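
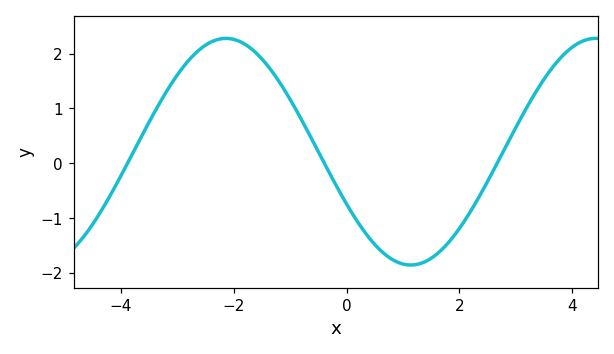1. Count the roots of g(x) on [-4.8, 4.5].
3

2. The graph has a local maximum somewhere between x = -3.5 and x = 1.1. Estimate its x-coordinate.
-2.13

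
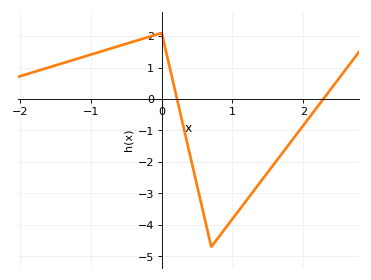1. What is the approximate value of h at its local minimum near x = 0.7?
-4.7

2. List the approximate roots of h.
0.216, 2.28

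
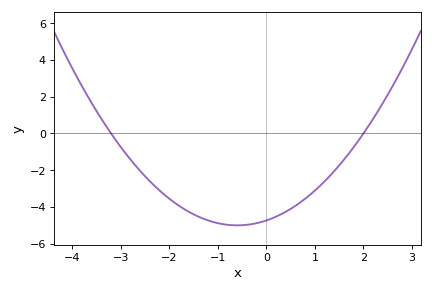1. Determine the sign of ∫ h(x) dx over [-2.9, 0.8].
negative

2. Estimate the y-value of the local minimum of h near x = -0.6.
-5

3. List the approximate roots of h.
-3.2, 2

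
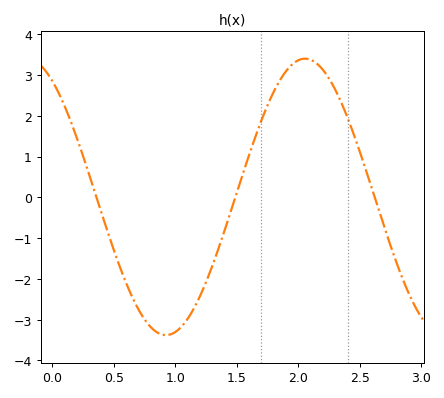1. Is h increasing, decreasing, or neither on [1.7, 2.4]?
neither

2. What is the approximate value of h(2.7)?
-0.7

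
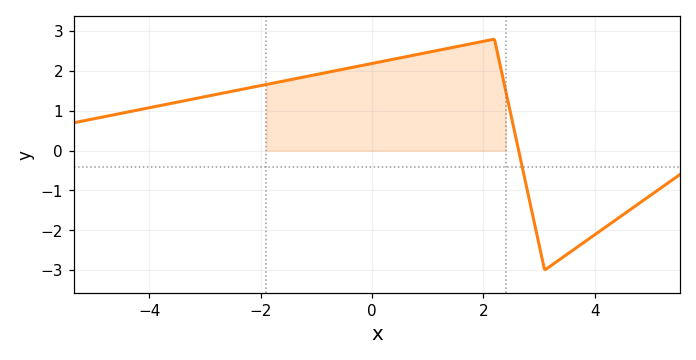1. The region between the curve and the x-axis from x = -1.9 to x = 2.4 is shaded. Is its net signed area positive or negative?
positive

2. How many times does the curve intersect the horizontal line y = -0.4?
1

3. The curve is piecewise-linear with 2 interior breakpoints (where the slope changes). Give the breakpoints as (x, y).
(2.2, 2.8); (3.1, -3)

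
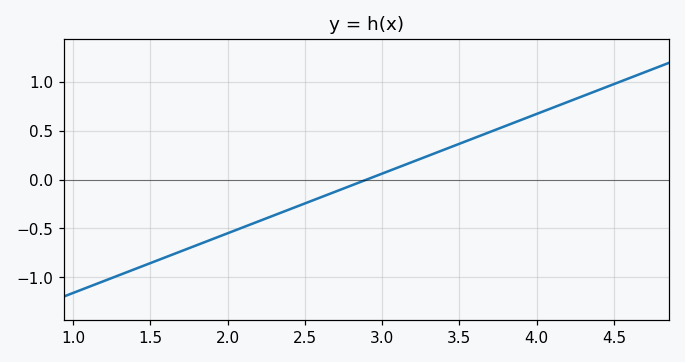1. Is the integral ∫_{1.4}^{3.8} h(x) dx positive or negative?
negative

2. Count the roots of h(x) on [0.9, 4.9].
1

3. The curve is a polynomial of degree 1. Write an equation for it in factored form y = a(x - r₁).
y = 0.61(x - 2.9)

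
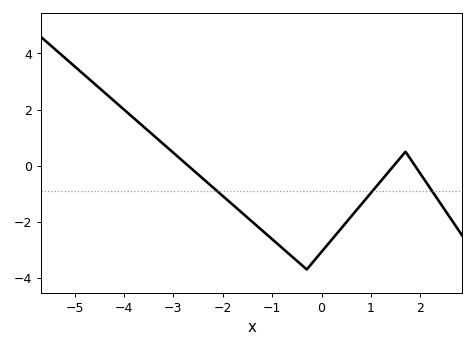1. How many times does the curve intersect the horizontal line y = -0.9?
3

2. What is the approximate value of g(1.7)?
0.4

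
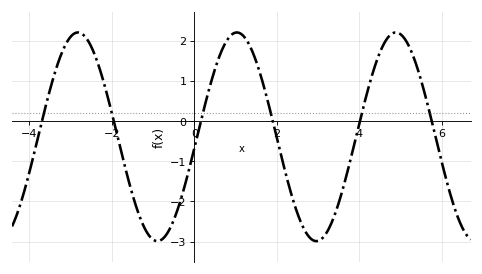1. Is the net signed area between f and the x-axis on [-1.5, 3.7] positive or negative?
negative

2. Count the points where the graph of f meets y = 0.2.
6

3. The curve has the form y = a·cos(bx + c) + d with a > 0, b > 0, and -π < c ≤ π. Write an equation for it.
y = 2.6cos(1.6x - 1.7) - 0.39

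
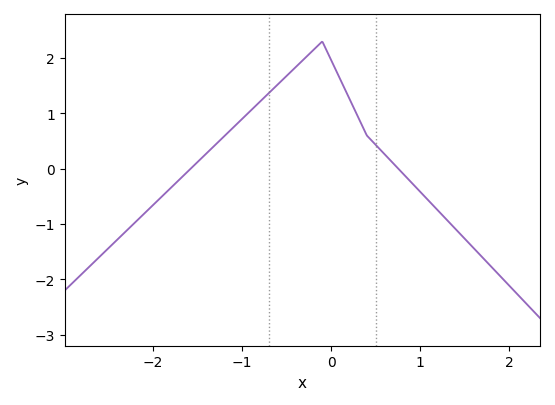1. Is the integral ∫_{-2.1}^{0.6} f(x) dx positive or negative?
positive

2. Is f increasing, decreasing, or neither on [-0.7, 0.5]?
neither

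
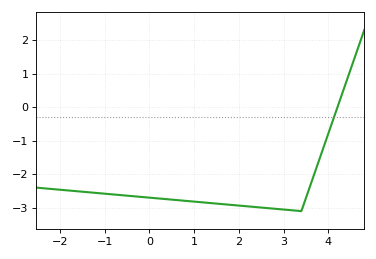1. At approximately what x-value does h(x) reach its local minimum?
3.4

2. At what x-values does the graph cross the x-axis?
4.2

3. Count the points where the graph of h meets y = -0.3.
1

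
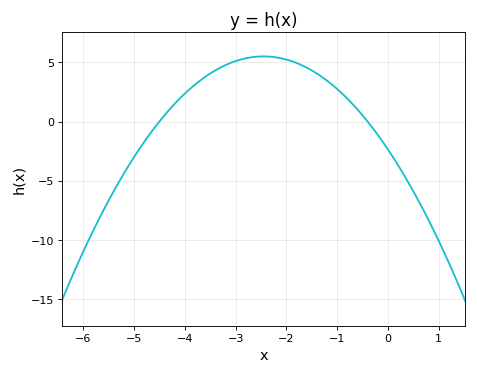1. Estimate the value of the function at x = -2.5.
5.5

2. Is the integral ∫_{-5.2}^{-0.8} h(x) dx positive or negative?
positive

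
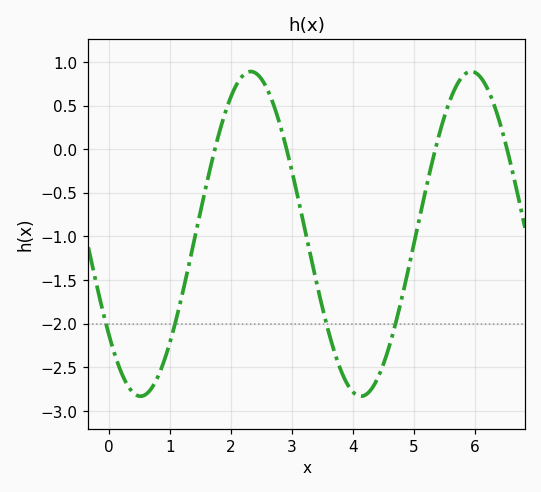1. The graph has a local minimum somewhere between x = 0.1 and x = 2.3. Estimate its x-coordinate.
0.5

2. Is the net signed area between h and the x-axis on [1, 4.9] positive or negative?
negative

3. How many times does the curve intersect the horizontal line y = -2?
4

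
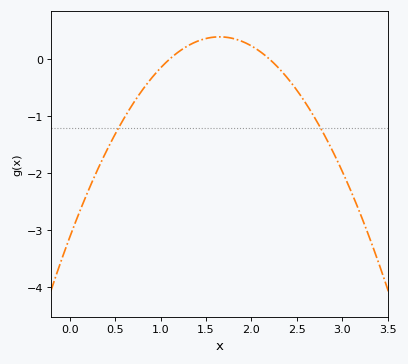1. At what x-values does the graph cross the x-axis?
1.1, 2.2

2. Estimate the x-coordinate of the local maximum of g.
1.65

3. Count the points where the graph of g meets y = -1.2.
2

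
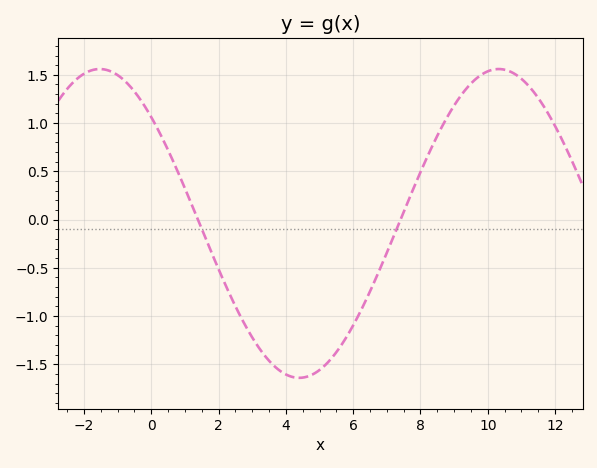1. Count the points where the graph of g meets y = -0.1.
2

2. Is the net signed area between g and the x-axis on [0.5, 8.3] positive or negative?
negative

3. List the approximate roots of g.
1.39, 7.41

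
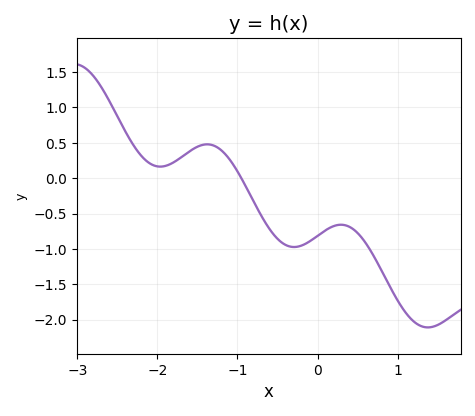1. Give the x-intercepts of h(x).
-0.952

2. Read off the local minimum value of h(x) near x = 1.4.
-2.11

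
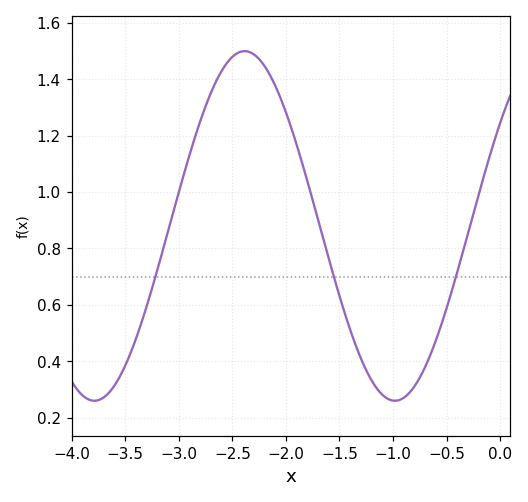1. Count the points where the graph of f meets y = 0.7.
3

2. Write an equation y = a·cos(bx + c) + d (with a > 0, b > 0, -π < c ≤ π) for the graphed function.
y = 0.62cos(2.2x - 0.94) + 0.88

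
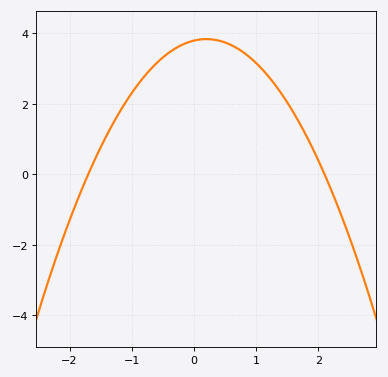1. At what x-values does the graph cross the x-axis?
-1.7, 2.1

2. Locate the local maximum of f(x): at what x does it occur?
0.2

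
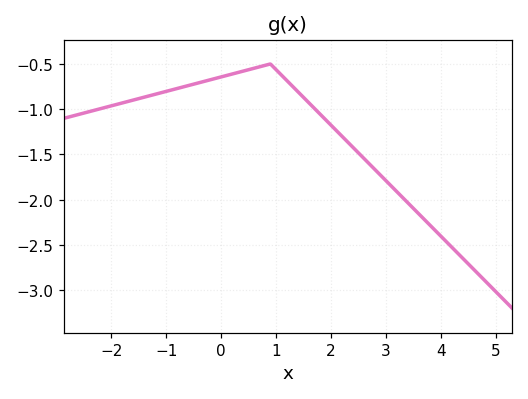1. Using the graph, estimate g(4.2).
-2.52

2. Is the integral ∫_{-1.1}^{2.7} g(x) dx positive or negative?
negative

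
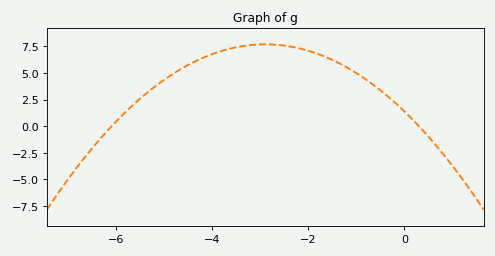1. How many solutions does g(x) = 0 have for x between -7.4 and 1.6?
2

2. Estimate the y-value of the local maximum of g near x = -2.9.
7.6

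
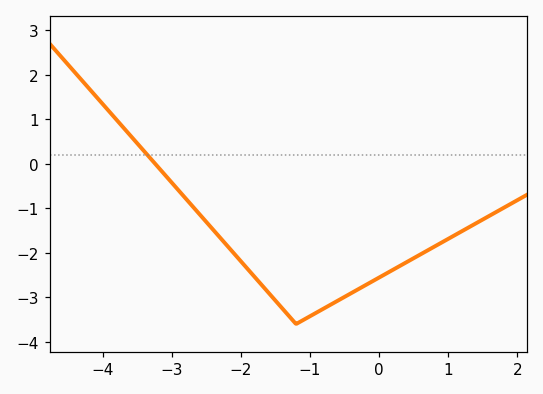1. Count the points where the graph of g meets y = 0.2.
1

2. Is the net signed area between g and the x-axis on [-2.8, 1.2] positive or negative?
negative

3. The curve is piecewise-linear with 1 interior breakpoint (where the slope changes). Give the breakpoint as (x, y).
(-1.2, -3.6)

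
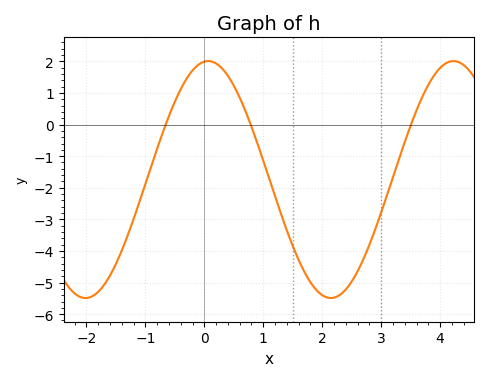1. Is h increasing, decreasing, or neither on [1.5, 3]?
neither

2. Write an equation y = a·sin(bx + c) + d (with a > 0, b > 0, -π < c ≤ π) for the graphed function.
y = 3.75sin(1.51x + 1.47) - 1.74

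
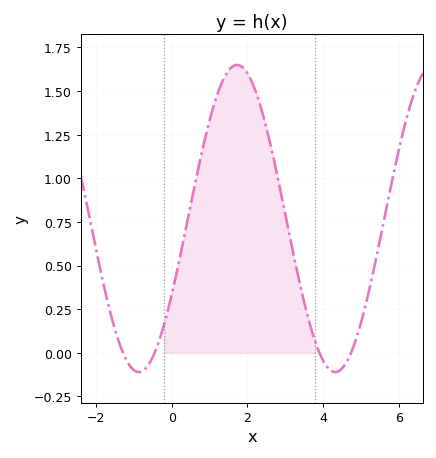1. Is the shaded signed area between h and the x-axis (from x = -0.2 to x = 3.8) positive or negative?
positive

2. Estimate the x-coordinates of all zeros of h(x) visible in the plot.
-1.2, -0.4, 4, 4.8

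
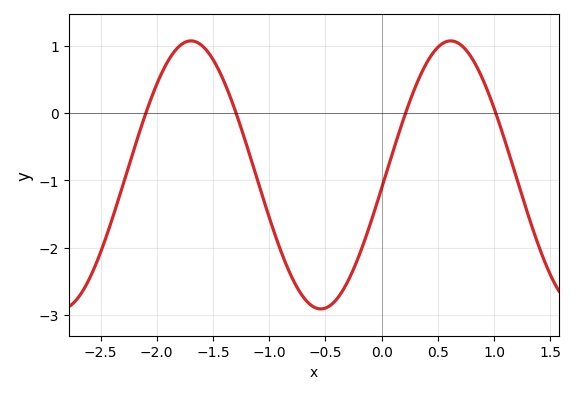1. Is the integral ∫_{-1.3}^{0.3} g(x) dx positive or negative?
negative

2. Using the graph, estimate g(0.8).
0.822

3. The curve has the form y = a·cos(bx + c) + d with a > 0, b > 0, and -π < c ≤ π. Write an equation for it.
y = 1.99cos(2.72x - 1.67) - 0.92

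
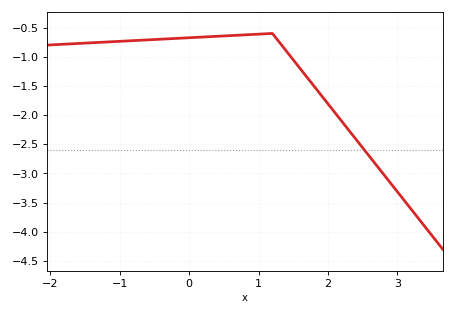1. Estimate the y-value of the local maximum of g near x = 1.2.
-0.6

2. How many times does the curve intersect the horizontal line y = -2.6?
1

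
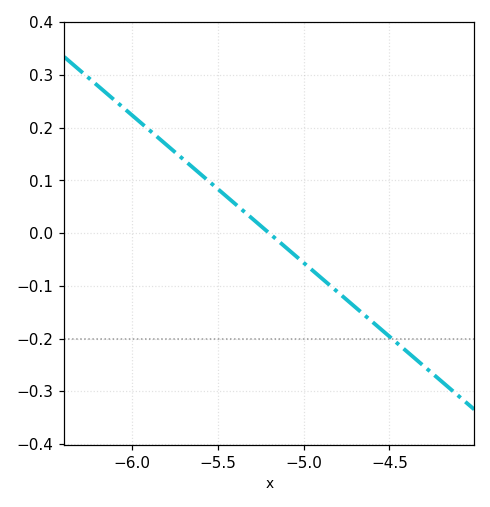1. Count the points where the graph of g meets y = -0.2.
1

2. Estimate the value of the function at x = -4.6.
-0.17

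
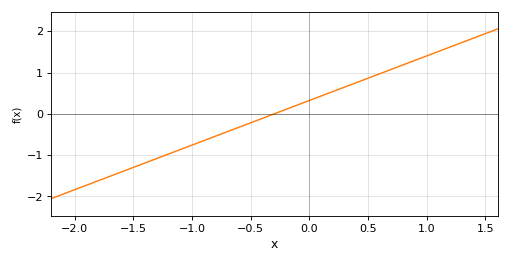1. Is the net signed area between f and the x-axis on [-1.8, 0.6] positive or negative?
negative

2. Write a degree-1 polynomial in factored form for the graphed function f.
y = 1.08(x + 0.3)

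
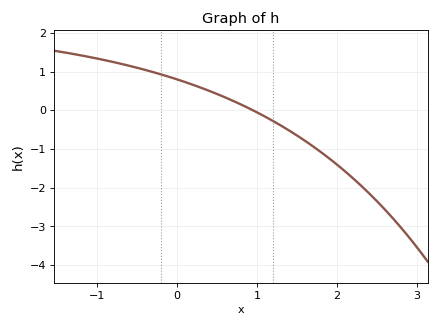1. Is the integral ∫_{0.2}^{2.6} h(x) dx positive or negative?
negative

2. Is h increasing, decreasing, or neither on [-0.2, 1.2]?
decreasing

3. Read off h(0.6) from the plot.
0.3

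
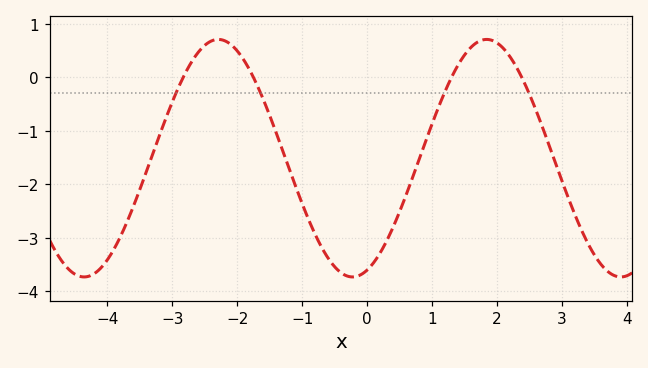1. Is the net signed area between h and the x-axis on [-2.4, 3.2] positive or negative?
negative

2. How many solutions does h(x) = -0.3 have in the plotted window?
4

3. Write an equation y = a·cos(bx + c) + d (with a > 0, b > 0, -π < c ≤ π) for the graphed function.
y = 2.22cos(1.5x - 2.8) - 1.51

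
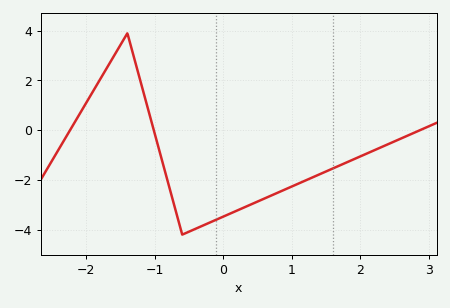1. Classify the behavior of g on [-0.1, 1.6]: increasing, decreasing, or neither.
increasing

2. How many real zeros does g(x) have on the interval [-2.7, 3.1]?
3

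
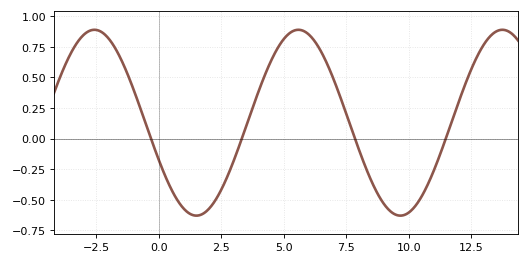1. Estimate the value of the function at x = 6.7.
0.62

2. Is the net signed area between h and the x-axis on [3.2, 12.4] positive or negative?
positive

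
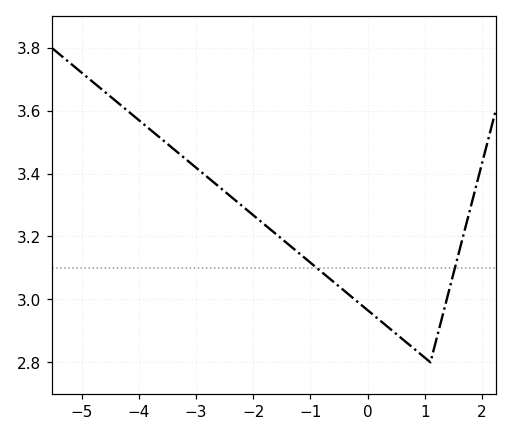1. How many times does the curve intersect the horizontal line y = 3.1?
2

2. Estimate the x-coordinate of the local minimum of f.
1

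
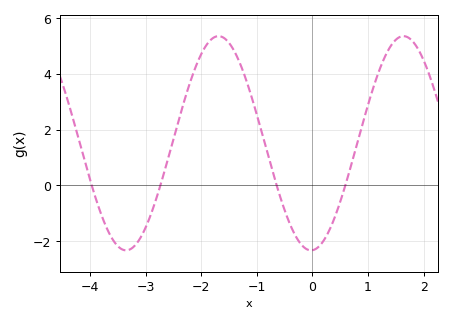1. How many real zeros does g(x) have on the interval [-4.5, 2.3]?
4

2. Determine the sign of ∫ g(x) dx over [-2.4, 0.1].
positive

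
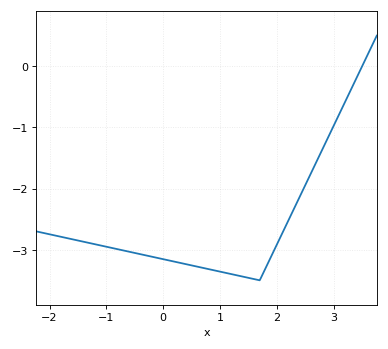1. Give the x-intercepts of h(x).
3.5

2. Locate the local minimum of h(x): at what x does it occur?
1.7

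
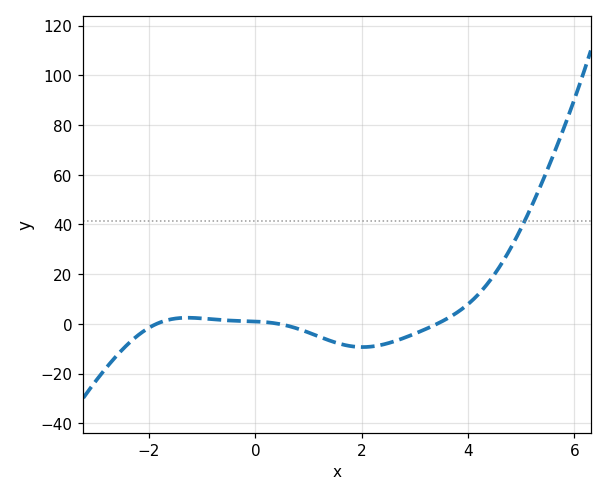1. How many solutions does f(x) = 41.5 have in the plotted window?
1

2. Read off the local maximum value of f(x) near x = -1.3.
2.46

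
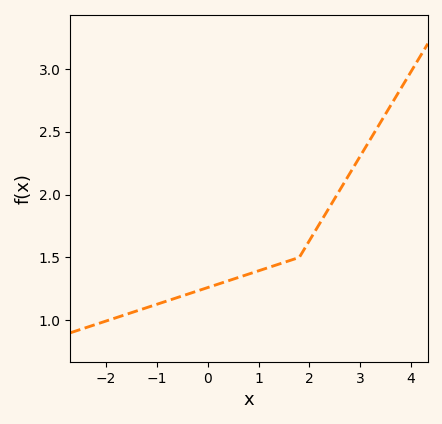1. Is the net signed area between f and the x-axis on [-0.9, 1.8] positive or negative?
positive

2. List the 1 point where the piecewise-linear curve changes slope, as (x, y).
(1.8, 1.5)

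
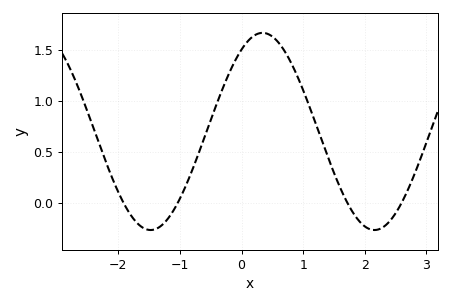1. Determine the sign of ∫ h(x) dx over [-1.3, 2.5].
positive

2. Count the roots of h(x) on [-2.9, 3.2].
4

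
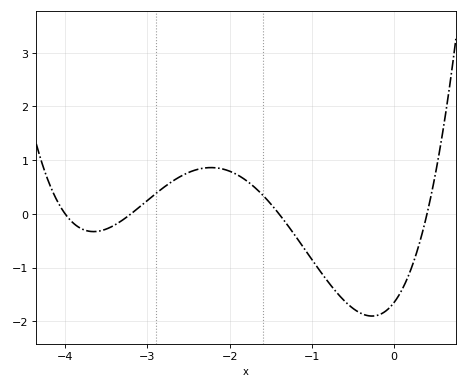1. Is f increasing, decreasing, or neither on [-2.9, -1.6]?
neither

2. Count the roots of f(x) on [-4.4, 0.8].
4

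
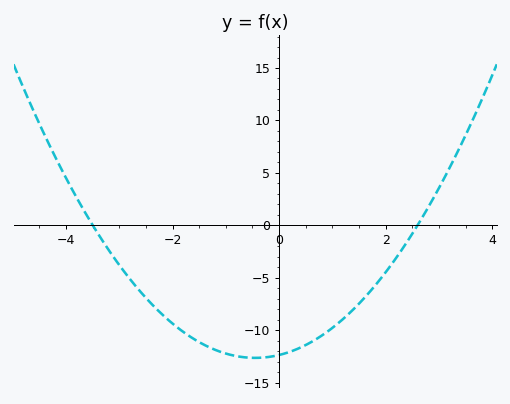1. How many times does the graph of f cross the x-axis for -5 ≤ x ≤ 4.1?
2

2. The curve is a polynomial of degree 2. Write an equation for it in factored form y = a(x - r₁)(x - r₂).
y = 1.36(x + 3.5)(x - 2.6)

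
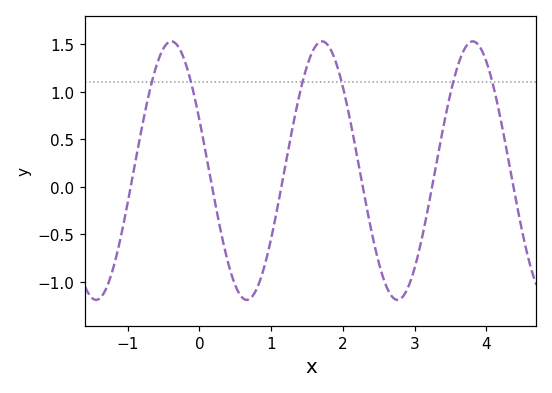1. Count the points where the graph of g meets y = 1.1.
6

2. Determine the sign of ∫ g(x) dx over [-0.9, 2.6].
positive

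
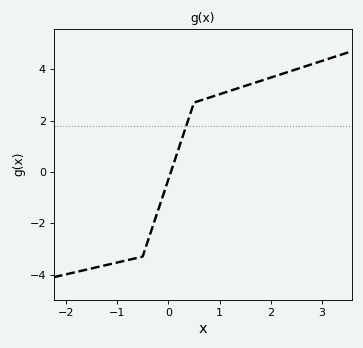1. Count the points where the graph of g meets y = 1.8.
1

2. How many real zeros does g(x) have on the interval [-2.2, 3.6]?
1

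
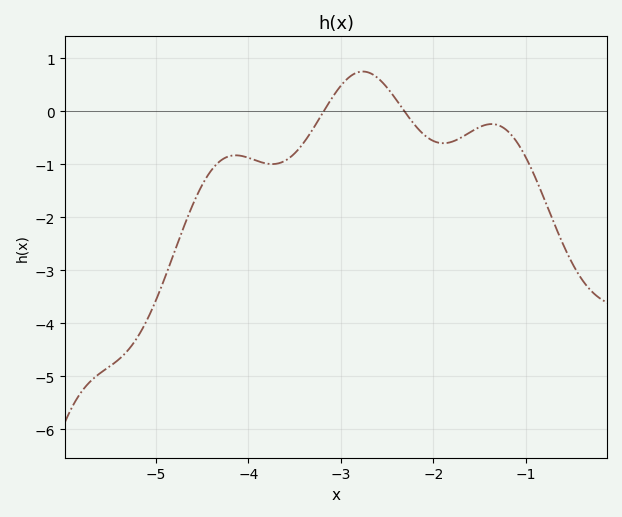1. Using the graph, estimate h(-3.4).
-0.588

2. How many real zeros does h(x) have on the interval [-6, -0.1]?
2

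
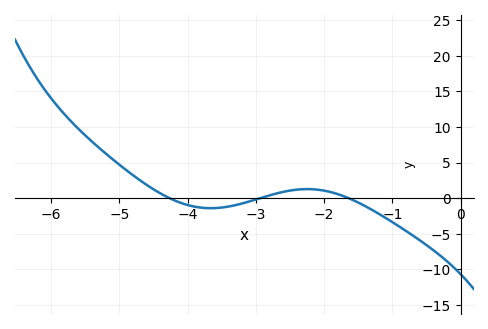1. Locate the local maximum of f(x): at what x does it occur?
-2.2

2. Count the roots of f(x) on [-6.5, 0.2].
3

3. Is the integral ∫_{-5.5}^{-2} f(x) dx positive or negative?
positive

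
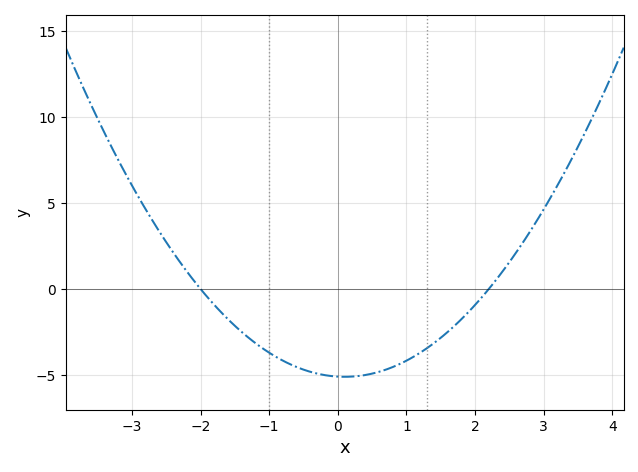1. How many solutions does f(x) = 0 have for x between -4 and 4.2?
2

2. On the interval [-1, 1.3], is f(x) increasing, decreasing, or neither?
neither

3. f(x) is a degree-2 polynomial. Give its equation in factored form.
y = 1.16(x + 2)(x - 2.2)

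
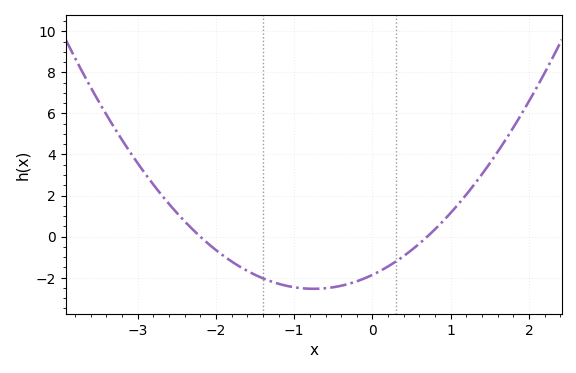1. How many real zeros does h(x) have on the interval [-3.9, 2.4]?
2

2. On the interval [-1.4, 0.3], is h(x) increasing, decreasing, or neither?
neither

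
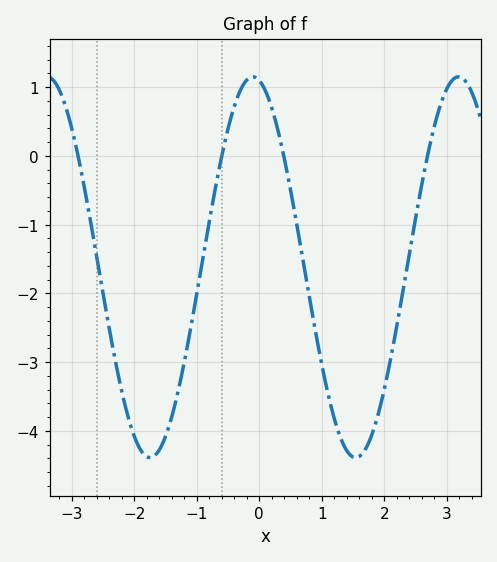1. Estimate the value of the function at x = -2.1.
-3.79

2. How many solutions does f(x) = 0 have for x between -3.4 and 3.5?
4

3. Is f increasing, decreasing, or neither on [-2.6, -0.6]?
neither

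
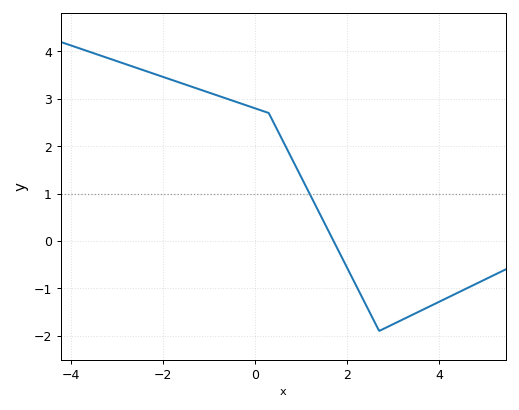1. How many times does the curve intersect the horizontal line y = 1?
1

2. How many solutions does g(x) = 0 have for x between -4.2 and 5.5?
1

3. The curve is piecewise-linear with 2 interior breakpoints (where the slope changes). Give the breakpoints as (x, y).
(0.3, 2.7); (2.7, -1.9)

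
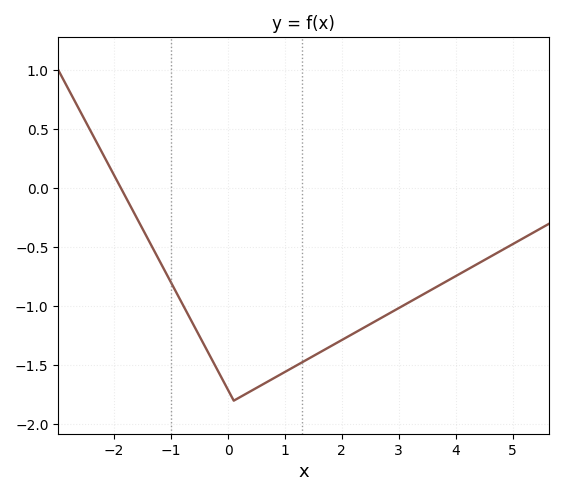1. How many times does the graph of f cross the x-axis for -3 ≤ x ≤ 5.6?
1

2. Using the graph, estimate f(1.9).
-1.31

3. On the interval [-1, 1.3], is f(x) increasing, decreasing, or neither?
neither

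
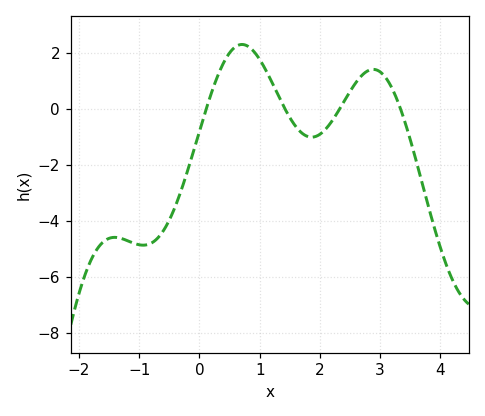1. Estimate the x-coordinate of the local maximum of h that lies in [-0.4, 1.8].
0.7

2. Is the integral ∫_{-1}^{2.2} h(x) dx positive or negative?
negative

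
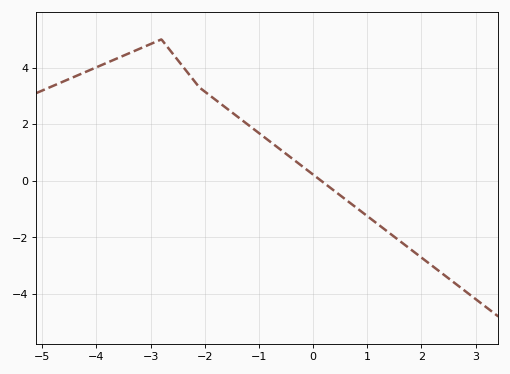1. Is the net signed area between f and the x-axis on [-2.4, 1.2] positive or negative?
positive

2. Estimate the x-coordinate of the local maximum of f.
-2.8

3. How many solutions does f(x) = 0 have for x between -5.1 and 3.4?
1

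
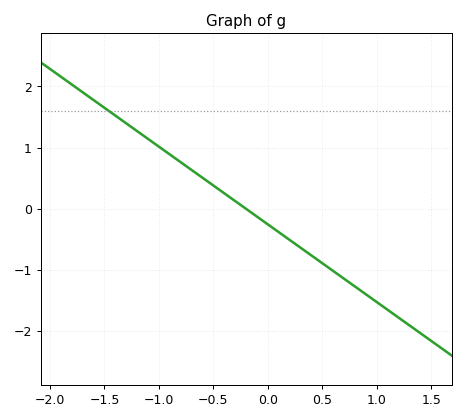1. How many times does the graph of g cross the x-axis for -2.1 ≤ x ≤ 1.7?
1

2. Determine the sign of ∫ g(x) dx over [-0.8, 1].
negative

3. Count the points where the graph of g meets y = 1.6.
1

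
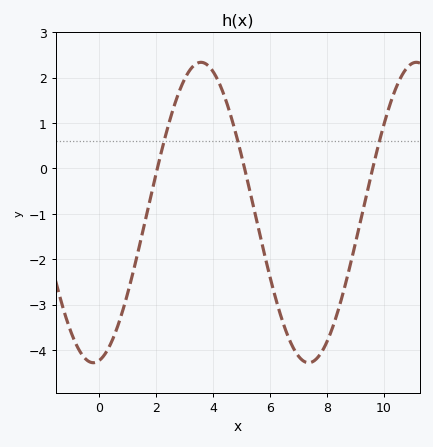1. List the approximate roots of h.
2.03, 5.1, 9.6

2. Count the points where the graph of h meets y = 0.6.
3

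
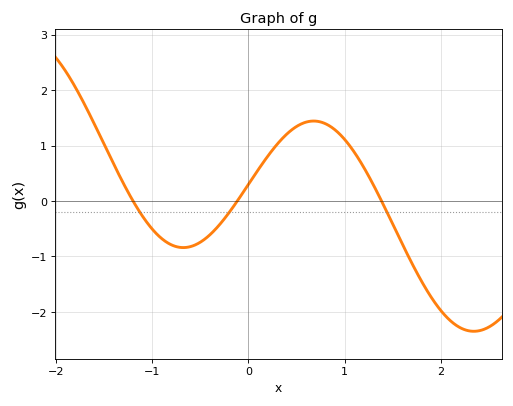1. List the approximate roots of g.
-1.2, -0.116, 1.38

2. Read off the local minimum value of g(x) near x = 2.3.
-2.35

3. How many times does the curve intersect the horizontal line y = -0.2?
3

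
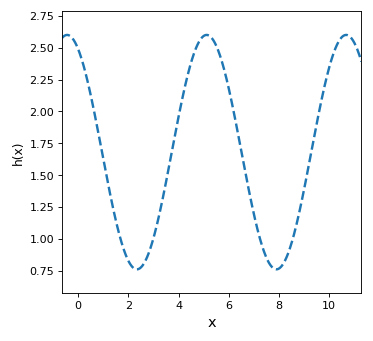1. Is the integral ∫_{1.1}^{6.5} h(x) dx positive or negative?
positive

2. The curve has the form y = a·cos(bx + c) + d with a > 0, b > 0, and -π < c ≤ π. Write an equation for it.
y = 0.92cos(1.1x + 0.5) + 1.68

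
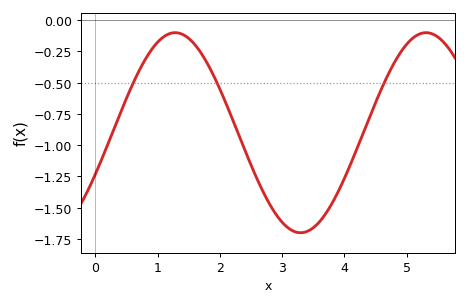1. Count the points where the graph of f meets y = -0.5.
3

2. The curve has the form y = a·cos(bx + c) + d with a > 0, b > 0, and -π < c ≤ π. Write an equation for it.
y = 0.8cos(1.6x - 2) - 0.9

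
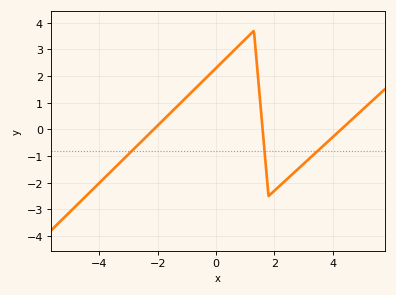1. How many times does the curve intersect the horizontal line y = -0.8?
3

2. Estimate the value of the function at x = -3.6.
-1.6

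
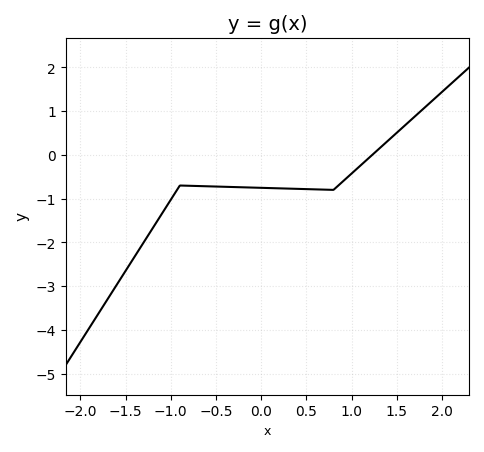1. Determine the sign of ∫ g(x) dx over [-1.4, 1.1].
negative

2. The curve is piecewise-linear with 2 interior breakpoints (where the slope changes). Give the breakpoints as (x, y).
(-0.9, -0.7); (0.8, -0.8)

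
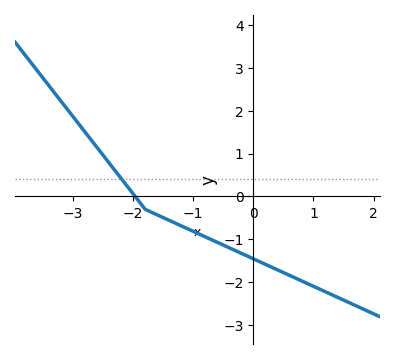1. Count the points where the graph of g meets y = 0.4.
1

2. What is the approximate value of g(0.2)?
-1.6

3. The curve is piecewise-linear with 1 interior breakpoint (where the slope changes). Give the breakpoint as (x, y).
(-1.8, -0.3)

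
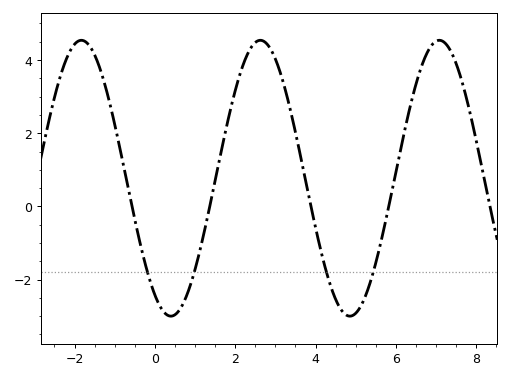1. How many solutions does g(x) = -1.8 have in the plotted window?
4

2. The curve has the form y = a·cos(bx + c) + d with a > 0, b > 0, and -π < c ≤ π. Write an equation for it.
y = 3.77cos(1.41x + 2.58) + 0.77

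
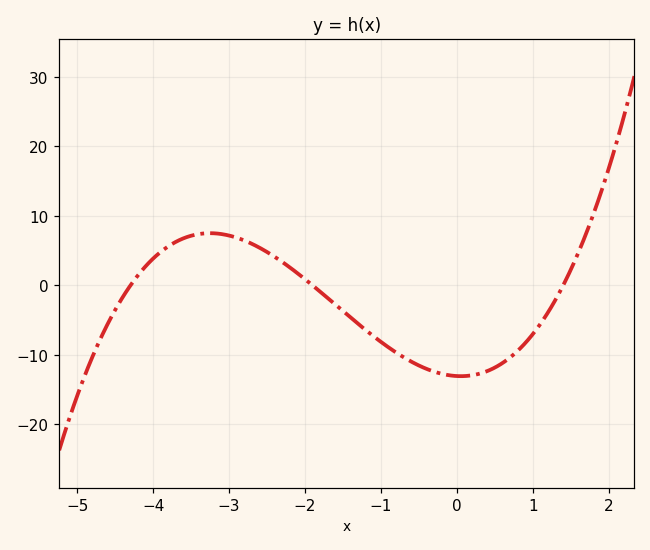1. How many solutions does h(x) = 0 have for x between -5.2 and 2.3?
3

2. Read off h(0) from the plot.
-13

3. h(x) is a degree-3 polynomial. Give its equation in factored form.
y = 1.14(x + 4.3)(x + 1.9)(x - 1.4)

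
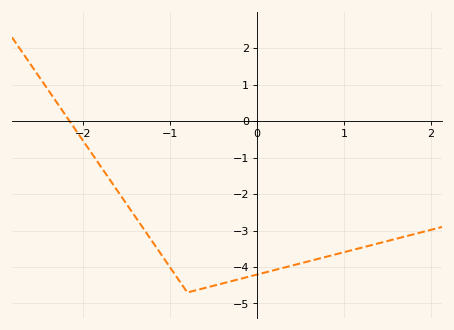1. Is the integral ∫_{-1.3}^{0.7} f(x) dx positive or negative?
negative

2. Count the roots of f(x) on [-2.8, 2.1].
1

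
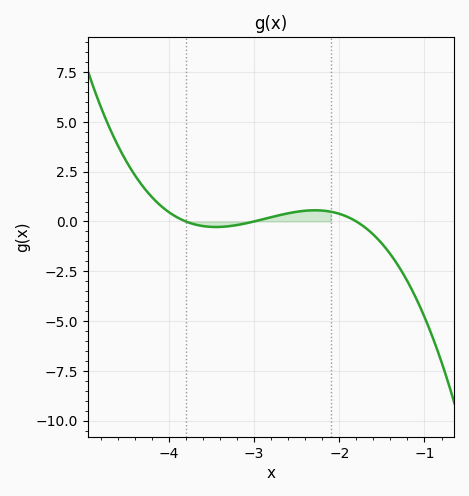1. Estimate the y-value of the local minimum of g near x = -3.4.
-0.2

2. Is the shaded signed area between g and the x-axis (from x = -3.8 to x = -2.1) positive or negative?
positive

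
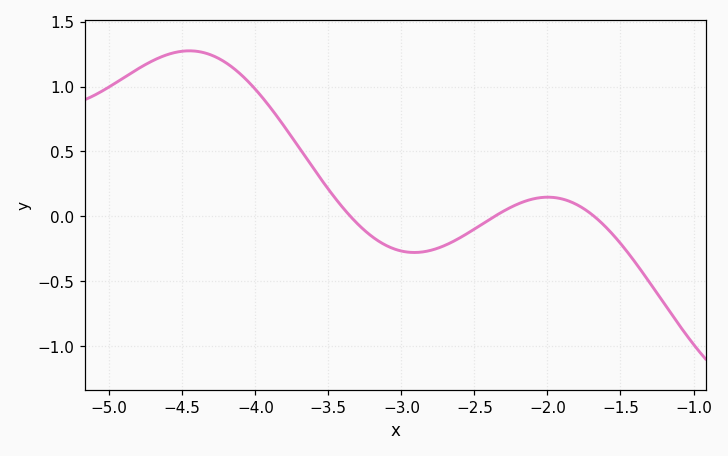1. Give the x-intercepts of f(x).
-3.35, -2.36, -1.68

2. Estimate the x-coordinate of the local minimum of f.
-2.91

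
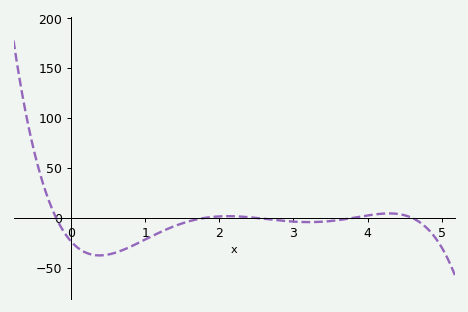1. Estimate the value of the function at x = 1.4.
-10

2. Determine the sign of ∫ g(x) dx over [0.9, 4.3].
negative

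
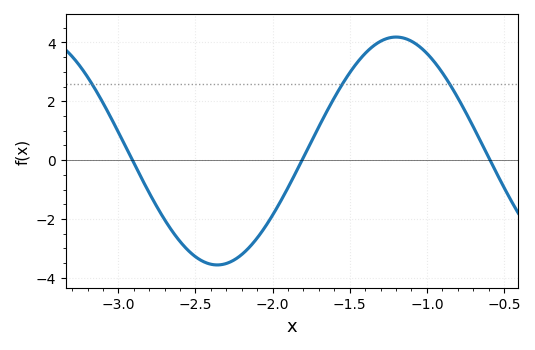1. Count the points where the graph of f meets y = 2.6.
3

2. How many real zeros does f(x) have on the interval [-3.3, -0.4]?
3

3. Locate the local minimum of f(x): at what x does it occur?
-2.36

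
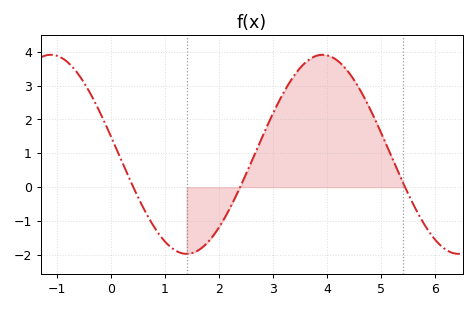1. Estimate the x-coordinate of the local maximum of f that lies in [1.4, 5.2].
3.91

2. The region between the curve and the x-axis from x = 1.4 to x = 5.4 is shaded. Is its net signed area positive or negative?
positive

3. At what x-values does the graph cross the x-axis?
0.414, 2.39, 5.44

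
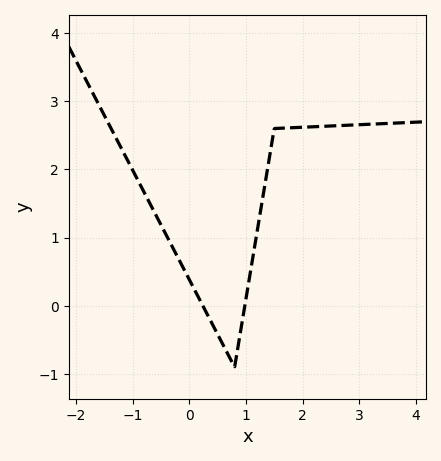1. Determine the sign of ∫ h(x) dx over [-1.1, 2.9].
positive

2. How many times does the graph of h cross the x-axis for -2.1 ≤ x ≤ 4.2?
2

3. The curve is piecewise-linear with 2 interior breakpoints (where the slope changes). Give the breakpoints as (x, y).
(0.8, -0.9); (1.5, 2.6)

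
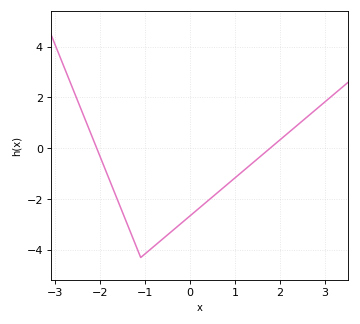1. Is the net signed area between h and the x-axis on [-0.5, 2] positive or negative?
negative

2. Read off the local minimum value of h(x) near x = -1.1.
-4.3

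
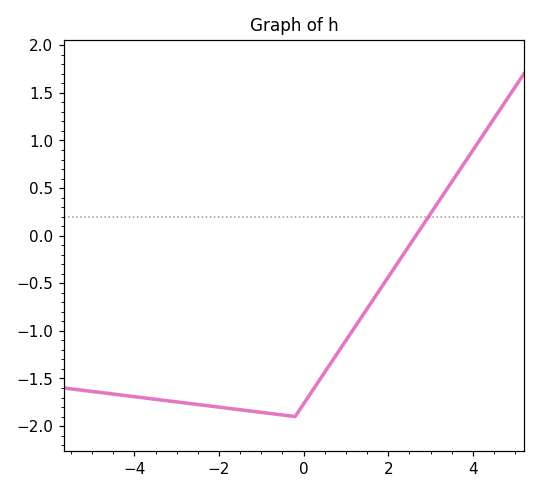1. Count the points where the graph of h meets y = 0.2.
1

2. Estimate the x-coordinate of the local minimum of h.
-0.201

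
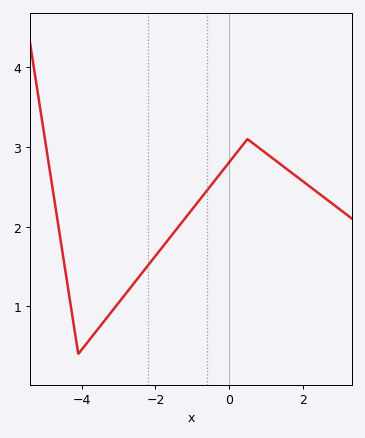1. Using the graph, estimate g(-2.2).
1.52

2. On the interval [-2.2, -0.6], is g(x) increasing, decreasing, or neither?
increasing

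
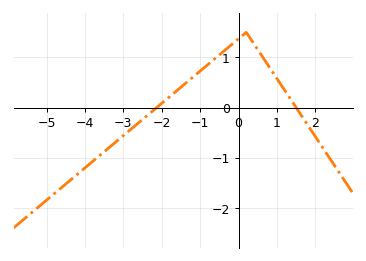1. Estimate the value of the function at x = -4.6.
-1.59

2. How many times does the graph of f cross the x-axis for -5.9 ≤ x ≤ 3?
2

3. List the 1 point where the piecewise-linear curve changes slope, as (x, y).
(0.2, 1.5)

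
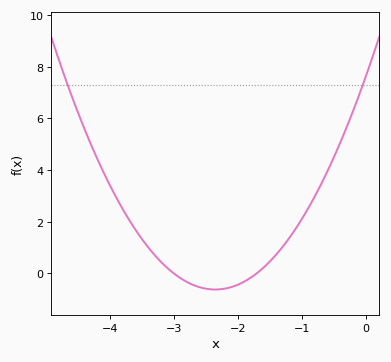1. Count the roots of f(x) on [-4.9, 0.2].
2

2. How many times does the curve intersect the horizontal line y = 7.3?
2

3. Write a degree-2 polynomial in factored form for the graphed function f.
y = 1.49(x + 3)(x + 1.7)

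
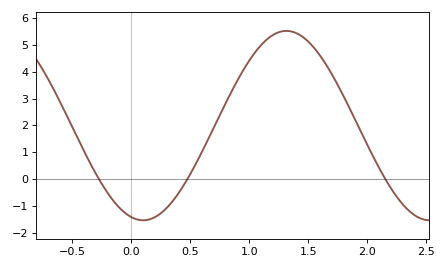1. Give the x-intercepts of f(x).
-0.25, 0.5, 2.15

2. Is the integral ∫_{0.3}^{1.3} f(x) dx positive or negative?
positive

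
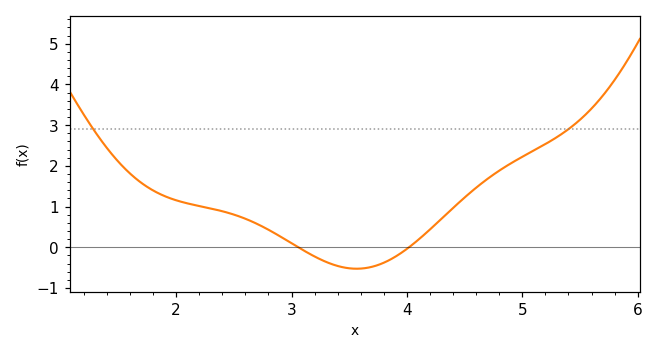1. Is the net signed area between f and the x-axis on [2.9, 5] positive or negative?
positive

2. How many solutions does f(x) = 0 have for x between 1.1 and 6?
2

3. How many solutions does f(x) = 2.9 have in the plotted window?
2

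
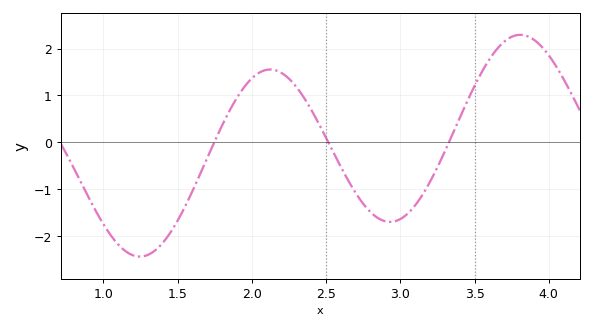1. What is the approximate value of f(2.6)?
-0.5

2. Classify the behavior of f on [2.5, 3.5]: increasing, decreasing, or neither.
neither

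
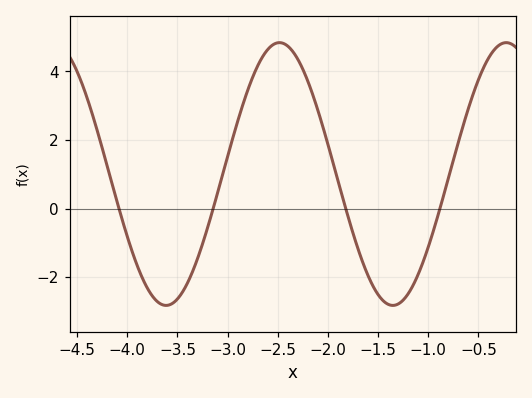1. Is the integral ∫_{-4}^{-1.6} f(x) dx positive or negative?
positive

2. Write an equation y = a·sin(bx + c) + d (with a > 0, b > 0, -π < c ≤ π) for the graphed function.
y = 3.83sin(2.78x + 2.19) + 1.01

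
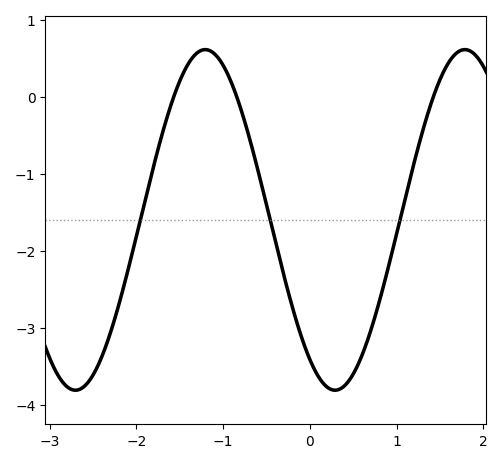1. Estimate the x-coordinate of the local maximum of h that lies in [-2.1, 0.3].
-1.2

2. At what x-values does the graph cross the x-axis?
-1.6, -0.8, 1.4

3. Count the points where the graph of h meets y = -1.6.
3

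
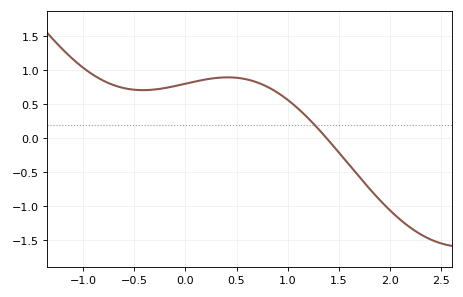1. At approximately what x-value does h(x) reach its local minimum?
-0.4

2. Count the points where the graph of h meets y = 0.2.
1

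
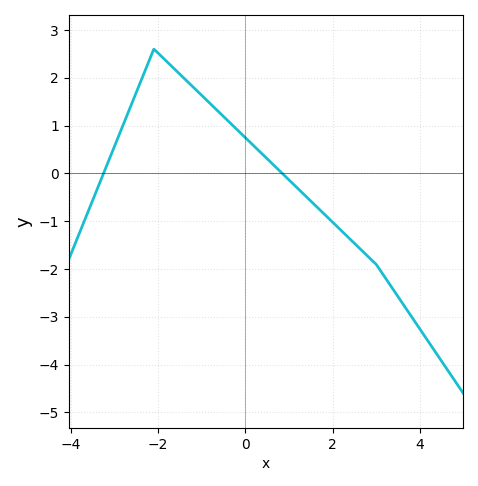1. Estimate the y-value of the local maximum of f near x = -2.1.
2.6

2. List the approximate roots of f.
-3.25, 0.847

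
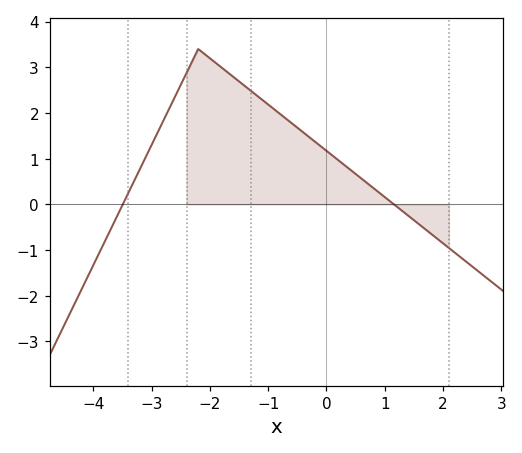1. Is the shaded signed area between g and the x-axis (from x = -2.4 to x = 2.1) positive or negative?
positive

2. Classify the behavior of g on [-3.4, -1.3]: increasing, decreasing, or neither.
neither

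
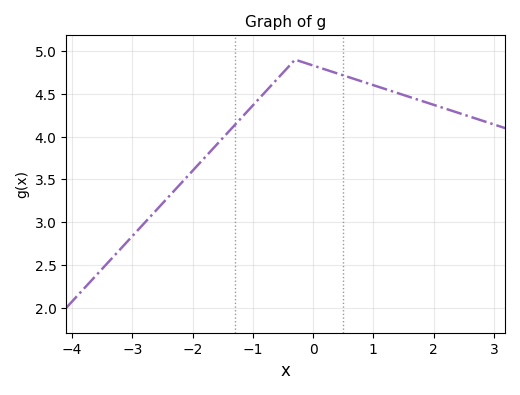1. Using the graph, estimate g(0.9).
4.62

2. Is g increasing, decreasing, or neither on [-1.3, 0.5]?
neither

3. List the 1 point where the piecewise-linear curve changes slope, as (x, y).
(-0.3, 4.9)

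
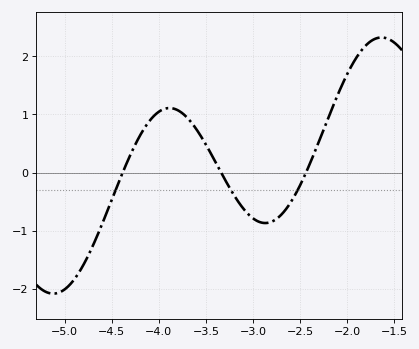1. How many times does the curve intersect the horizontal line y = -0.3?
3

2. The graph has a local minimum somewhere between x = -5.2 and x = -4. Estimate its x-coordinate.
-5.1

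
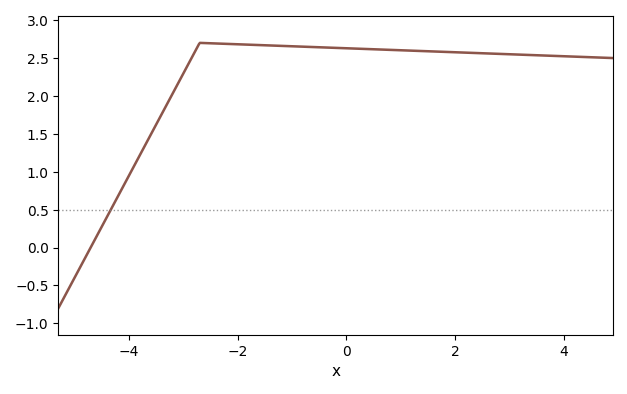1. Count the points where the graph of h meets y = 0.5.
1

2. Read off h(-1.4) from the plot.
2.67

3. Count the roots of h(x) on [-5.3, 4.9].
1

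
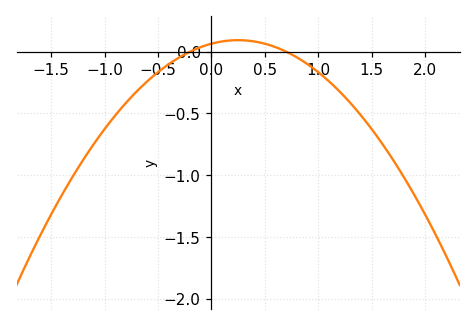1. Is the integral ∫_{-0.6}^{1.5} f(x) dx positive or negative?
negative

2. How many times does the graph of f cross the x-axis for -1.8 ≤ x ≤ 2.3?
2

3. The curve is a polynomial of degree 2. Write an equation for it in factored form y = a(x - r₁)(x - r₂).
y = -0.46(x + 0.2)(x - 0.7)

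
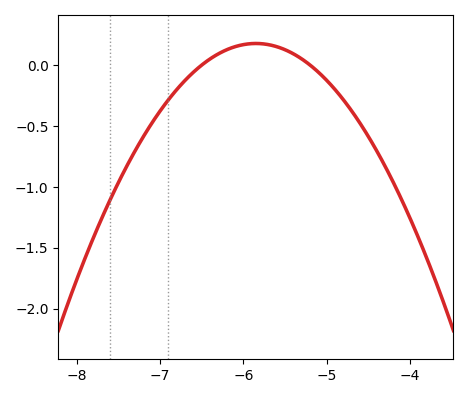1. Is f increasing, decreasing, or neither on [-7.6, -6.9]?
increasing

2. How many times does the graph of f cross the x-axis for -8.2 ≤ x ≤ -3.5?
2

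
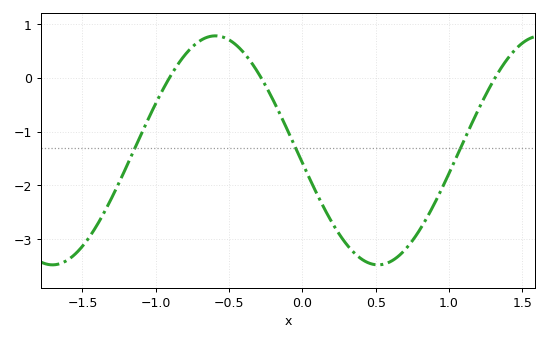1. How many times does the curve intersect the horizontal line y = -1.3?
3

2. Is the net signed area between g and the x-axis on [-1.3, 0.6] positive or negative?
negative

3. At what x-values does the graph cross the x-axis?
-0.907, -0.282, 1.31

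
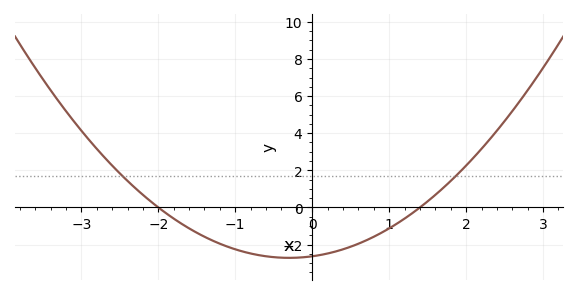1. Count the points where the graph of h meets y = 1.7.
2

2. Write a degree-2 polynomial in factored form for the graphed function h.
y = 0.94(x + 2)(x - 1.4)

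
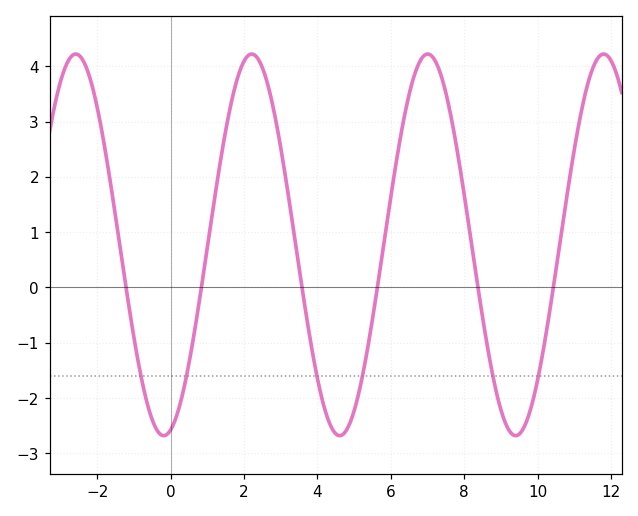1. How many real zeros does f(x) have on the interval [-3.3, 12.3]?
6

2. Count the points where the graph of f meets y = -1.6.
6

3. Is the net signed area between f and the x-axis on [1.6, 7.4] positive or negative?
positive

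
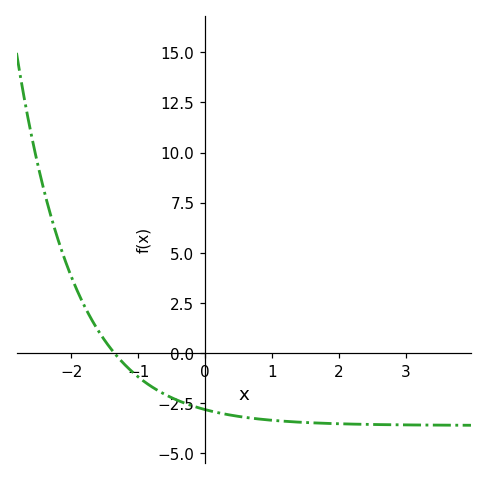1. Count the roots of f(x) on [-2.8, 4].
1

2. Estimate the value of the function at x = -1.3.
0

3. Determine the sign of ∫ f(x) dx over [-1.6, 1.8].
negative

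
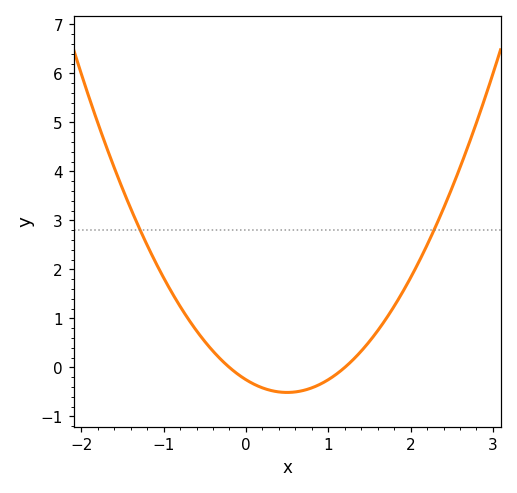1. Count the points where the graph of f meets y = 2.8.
2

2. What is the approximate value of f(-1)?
1.83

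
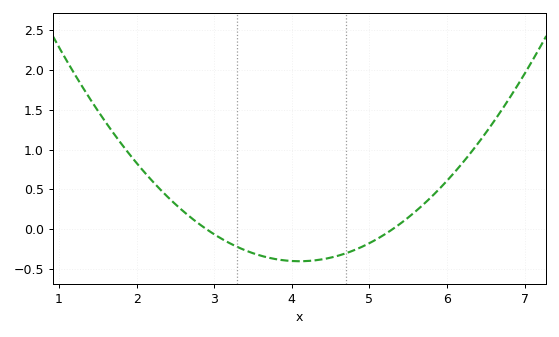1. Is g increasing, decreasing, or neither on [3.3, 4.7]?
neither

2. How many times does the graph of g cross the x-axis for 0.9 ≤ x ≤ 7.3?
2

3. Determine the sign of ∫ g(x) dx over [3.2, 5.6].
negative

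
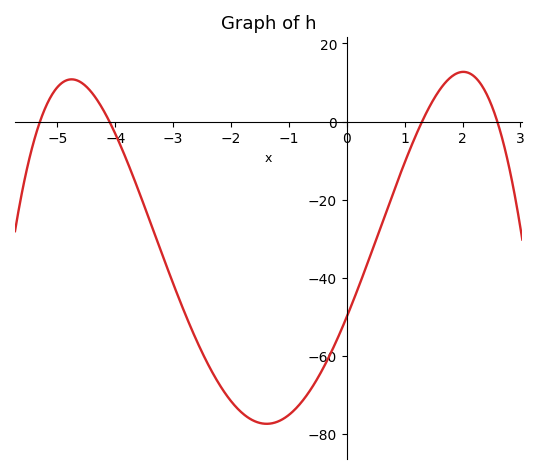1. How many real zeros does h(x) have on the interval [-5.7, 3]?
4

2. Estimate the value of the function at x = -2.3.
-64.8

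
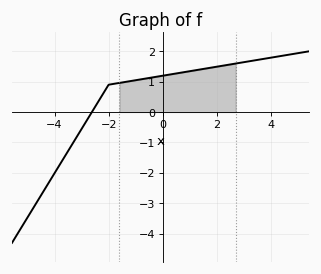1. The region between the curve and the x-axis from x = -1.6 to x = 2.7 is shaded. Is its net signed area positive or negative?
positive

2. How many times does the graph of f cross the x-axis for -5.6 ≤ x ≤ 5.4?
1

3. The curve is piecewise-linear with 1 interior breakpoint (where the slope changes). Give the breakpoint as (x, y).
(-2, 0.9)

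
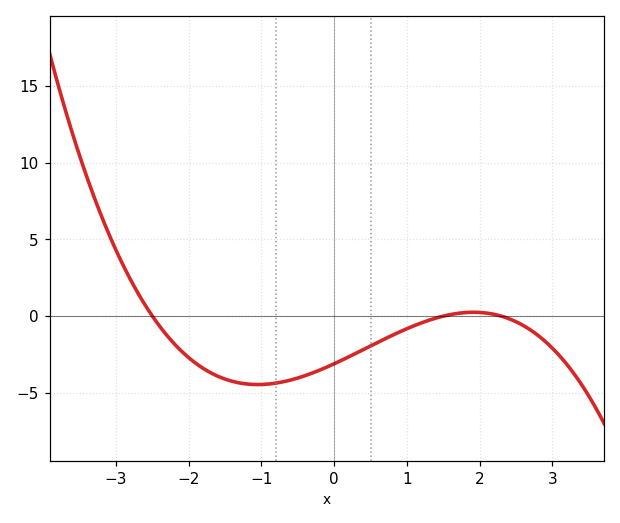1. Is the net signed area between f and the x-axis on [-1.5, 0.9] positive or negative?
negative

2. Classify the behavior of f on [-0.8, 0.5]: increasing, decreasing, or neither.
increasing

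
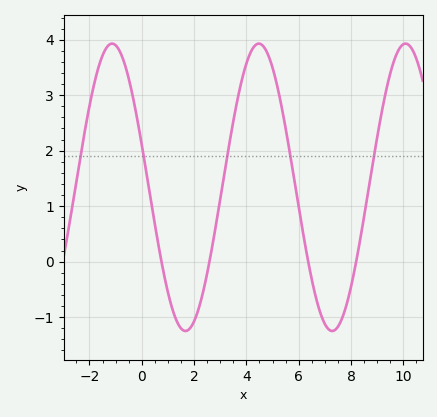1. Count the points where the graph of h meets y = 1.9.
5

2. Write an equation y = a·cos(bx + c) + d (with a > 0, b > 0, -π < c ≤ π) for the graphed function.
y = 2.59cos(1.1x + 1.3) + 1.34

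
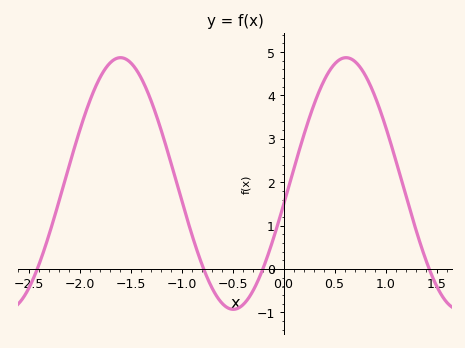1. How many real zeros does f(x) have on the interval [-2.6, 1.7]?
4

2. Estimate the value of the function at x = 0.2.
3.1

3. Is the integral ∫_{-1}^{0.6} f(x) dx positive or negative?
positive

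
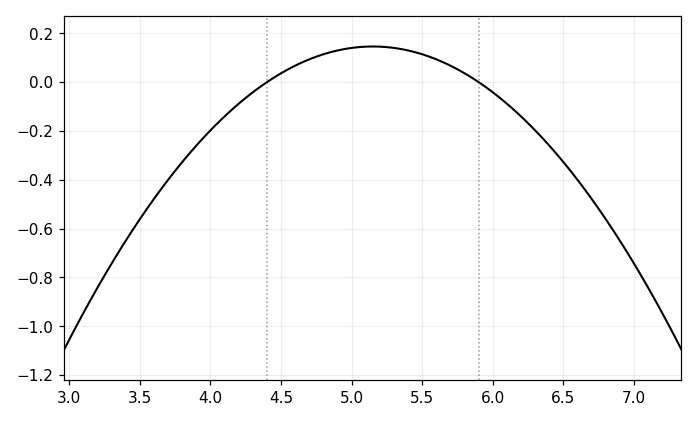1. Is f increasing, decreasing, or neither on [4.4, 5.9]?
neither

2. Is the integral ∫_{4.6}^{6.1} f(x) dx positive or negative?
positive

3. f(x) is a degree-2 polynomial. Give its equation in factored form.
y = -0.26(x - 4.4)(x - 5.9)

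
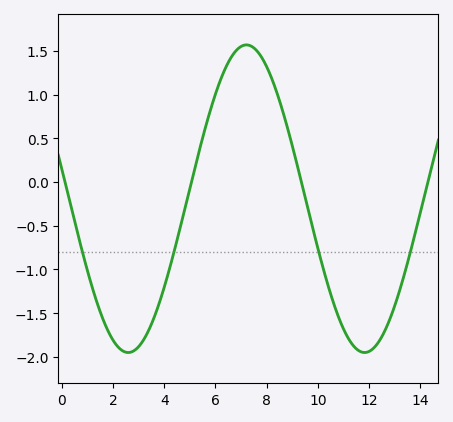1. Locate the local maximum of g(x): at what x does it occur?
7.21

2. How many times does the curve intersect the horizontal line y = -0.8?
4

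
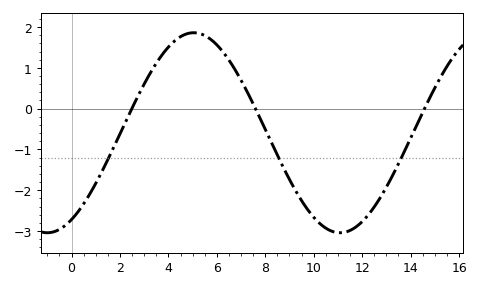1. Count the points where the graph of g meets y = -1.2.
3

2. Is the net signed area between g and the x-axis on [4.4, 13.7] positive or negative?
negative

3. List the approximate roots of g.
2.4, 7.6, 14.6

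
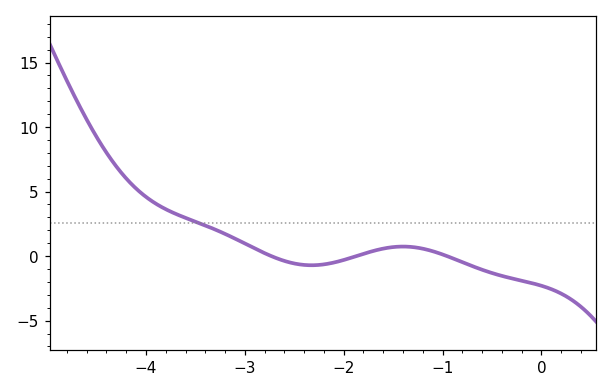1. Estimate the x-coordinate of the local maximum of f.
-1.4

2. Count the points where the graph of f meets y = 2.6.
1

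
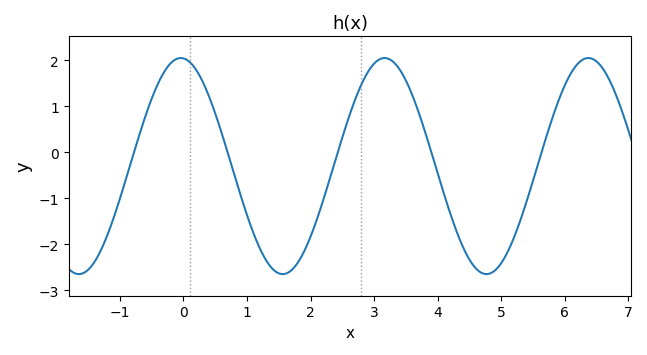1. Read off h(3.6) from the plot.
1.25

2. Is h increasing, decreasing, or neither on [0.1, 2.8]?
neither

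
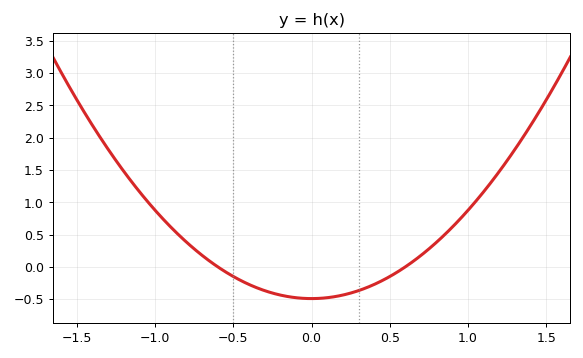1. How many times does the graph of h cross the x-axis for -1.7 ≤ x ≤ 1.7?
2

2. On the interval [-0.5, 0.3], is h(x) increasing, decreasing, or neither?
neither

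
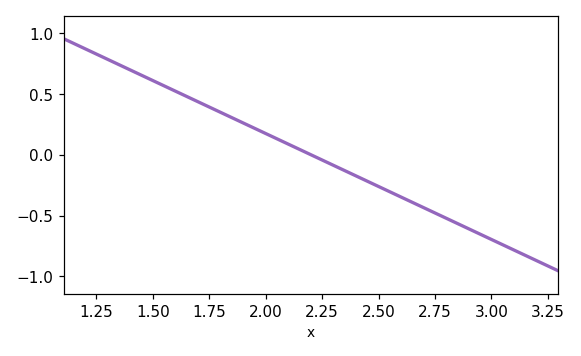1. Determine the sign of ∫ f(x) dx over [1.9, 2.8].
negative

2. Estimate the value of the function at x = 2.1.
0.087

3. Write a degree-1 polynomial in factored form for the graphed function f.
y = -0.87(x - 2.2)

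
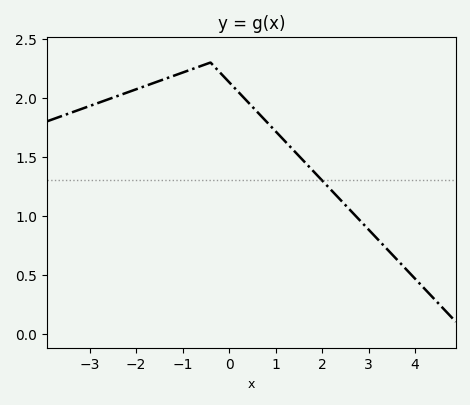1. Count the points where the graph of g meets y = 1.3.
1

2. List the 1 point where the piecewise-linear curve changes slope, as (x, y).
(-0.4, 2.3)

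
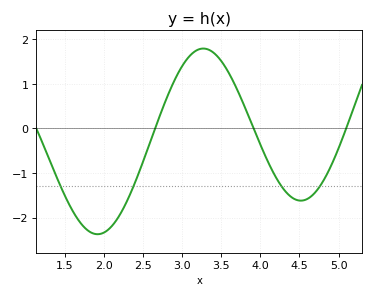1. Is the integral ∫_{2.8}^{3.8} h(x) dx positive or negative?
positive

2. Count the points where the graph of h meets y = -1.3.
4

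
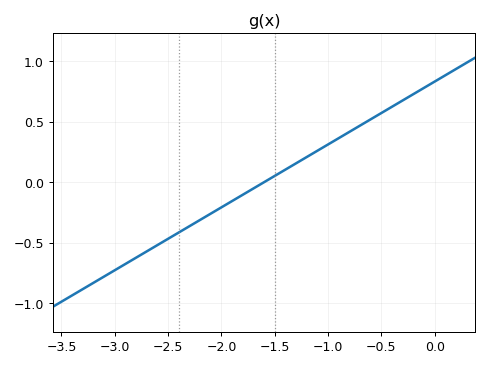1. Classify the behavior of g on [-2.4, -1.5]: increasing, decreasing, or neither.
increasing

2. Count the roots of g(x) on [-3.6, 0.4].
1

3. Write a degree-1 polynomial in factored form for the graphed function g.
y = 0.52(x + 1.6)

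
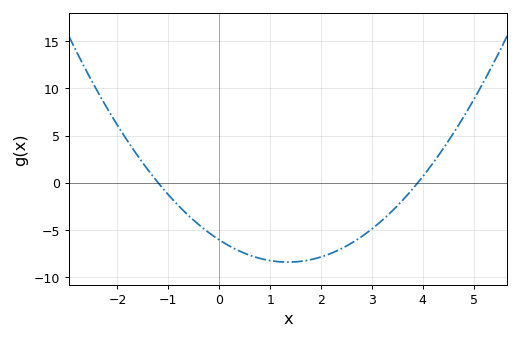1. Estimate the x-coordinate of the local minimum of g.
1.4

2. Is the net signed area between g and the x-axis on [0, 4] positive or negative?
negative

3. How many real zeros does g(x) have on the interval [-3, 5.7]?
2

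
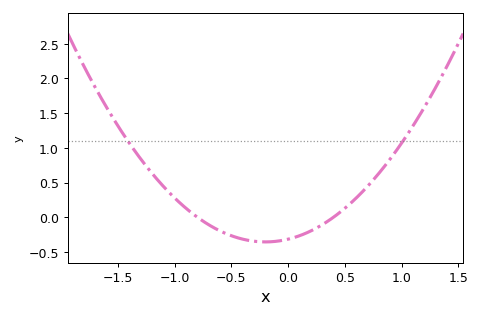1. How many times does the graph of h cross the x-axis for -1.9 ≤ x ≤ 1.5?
2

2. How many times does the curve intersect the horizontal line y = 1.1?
2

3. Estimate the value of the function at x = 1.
1.05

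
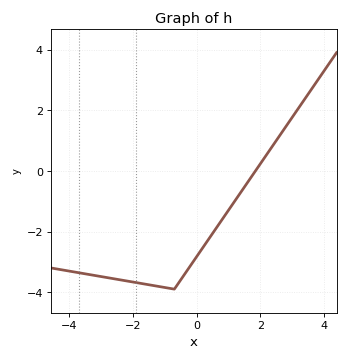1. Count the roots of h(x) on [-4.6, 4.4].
1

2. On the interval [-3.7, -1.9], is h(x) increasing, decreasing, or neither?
decreasing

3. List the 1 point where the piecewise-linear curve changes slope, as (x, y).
(-0.7, -3.9)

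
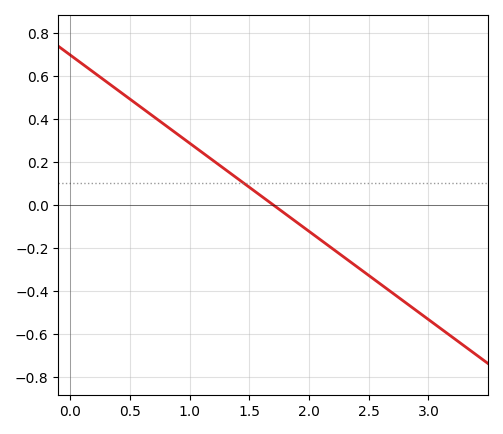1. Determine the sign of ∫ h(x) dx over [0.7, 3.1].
negative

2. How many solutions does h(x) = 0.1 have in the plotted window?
1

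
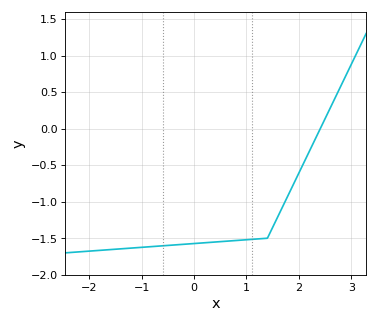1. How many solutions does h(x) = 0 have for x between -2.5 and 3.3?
1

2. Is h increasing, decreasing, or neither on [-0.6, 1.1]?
increasing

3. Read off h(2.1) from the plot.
-0.46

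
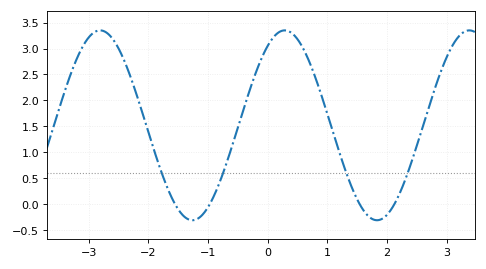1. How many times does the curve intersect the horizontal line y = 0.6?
4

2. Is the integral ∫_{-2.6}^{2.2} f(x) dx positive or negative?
positive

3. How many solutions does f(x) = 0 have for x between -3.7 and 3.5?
4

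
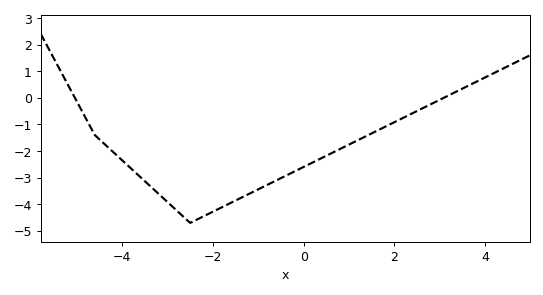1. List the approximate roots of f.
-5.04, 3.09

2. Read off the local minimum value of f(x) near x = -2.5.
-4.7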